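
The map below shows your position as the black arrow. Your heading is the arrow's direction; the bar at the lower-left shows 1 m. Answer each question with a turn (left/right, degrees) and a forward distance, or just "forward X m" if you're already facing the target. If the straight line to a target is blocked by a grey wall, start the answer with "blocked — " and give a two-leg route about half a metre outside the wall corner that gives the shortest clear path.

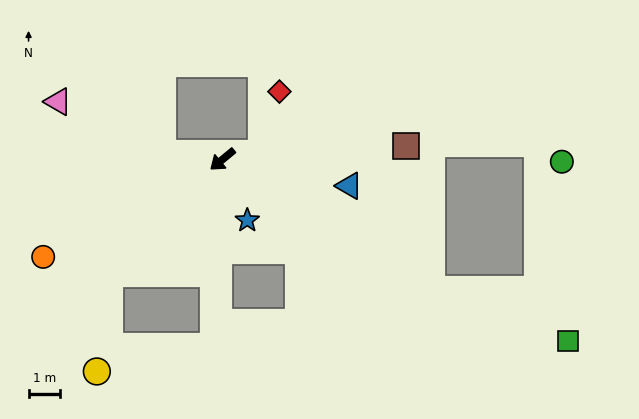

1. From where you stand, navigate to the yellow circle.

blocked — turn left 6°, forward 5.1 m, then turn left 37°, forward 3.1 m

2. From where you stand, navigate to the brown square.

turn left 145°, forward 5.8 m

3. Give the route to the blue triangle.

turn left 129°, forward 4.1 m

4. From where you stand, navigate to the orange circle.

turn right 11°, forward 6.5 m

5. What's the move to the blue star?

turn left 73°, forward 2.1 m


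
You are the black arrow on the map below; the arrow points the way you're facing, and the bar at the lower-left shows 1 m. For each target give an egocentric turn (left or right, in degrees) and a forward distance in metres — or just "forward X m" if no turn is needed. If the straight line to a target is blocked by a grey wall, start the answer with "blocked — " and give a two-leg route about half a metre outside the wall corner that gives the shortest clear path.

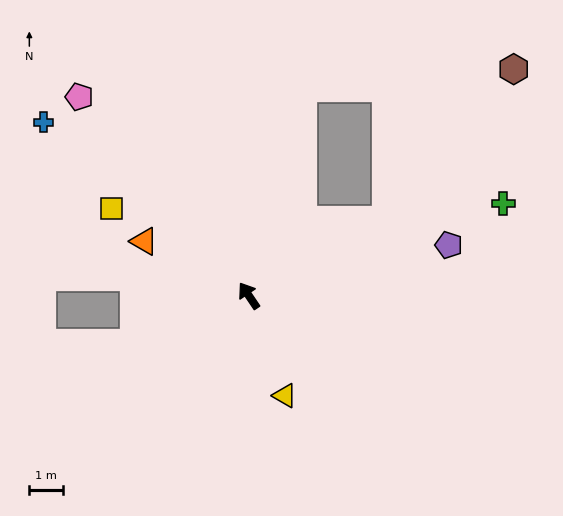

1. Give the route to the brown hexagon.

blocked — turn right 95°, forward 4.6 m, then turn left 21°, forward 5.8 m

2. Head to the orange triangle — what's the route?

turn left 29°, forward 3.5 m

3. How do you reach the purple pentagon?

turn right 110°, forward 6.1 m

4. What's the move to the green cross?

turn right 104°, forward 8.0 m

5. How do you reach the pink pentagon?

turn left 6°, forward 7.7 m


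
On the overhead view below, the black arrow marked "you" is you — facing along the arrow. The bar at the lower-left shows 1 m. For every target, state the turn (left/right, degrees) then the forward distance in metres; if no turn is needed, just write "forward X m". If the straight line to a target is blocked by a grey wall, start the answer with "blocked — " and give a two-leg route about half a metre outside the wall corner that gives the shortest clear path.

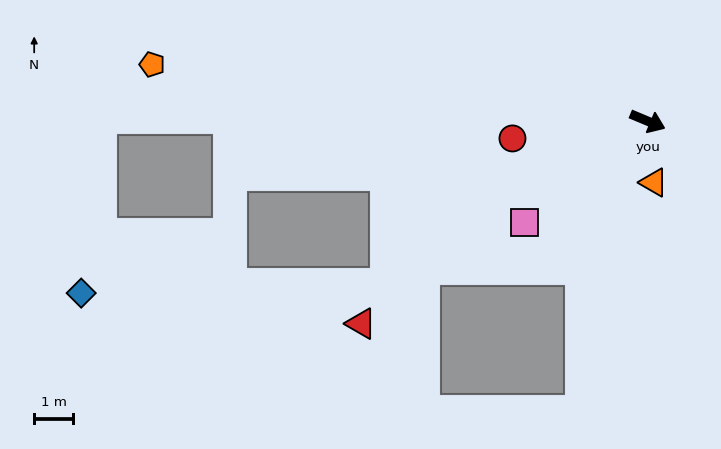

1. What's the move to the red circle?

turn right 150°, forward 3.5 m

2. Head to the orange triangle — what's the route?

turn right 62°, forward 1.6 m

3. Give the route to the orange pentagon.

turn right 164°, forward 12.8 m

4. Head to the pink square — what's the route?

turn right 118°, forward 4.1 m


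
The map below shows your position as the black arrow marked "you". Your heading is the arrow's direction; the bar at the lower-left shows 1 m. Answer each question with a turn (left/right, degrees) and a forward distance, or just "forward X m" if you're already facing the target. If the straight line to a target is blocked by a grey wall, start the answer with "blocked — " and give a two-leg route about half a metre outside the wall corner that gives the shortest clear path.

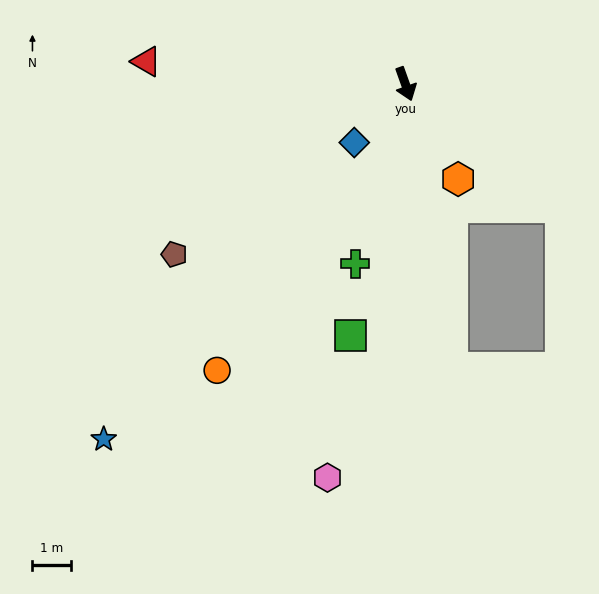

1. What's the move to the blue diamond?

turn right 61°, forward 2.0 m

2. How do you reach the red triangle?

turn right 115°, forward 6.8 m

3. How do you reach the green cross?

turn right 35°, forward 4.9 m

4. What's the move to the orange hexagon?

turn left 9°, forward 2.8 m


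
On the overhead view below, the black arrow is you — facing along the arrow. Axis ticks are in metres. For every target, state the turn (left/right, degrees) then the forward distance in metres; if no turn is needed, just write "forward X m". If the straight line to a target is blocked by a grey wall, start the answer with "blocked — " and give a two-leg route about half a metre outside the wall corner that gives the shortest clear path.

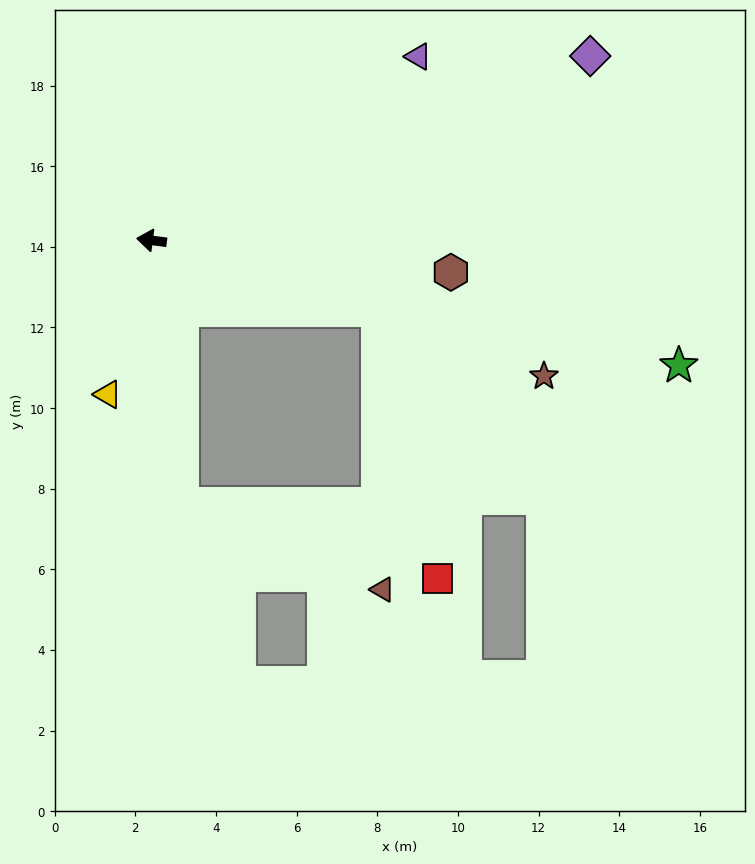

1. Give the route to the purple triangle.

turn right 138°, forward 8.0 m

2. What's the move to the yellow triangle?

turn left 82°, forward 4.0 m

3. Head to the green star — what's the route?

turn left 174°, forward 13.4 m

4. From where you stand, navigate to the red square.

blocked — turn left 170°, forward 5.9 m, then turn right 60°, forward 6.8 m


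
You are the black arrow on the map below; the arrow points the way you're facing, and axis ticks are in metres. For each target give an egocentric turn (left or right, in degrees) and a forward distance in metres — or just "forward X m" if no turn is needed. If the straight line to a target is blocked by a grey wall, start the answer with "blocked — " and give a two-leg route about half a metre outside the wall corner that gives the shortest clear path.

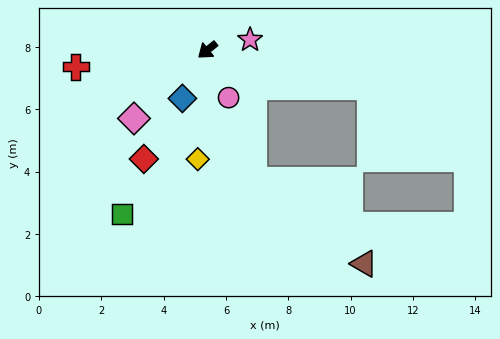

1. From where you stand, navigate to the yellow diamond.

turn left 46°, forward 3.5 m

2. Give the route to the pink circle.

turn left 75°, forward 1.7 m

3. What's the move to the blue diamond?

turn left 24°, forward 1.7 m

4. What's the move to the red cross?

turn right 32°, forward 4.3 m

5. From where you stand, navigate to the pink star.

turn left 155°, forward 1.4 m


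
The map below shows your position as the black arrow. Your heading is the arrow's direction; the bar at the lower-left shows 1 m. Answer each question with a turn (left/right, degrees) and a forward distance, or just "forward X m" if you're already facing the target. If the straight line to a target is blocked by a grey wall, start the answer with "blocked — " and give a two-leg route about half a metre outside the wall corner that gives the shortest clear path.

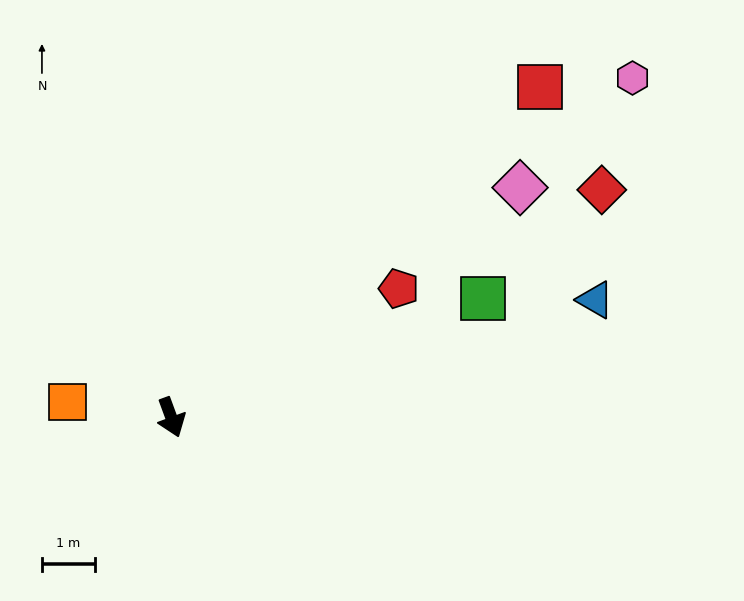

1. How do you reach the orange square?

turn right 119°, forward 2.0 m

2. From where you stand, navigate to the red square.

turn left 112°, forward 9.3 m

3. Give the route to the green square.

turn left 91°, forward 6.3 m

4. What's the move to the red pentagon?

turn left 99°, forward 4.9 m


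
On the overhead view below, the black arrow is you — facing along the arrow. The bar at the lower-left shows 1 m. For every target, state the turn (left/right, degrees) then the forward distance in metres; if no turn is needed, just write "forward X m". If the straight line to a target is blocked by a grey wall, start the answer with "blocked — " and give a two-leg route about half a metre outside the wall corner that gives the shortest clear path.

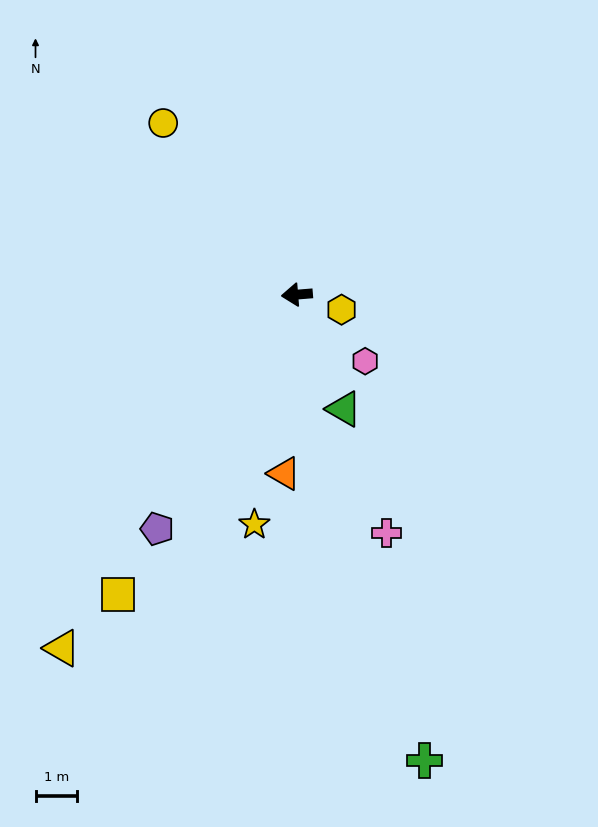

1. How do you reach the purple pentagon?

turn left 55°, forward 6.5 m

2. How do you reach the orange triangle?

turn left 81°, forward 4.3 m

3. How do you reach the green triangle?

turn left 108°, forward 3.0 m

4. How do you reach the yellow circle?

turn right 57°, forward 5.2 m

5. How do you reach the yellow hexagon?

turn left 157°, forward 1.1 m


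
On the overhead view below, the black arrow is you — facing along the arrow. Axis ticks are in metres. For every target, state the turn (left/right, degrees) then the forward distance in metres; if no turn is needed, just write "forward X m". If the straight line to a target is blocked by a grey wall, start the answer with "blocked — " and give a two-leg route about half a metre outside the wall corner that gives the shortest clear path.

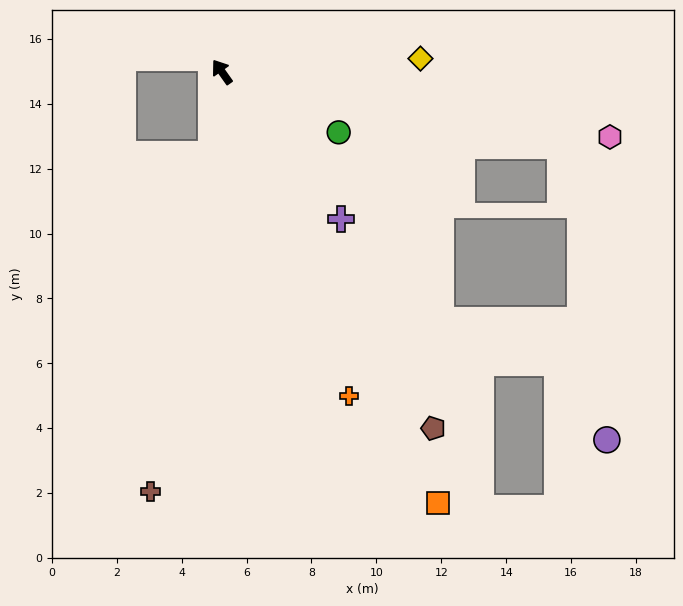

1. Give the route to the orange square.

turn left 171°, forward 14.9 m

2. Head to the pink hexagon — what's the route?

turn right 135°, forward 12.1 m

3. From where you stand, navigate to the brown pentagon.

turn left 175°, forward 12.8 m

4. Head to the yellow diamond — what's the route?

turn right 121°, forward 6.1 m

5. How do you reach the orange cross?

turn left 166°, forward 10.7 m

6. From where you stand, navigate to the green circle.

turn right 153°, forward 4.1 m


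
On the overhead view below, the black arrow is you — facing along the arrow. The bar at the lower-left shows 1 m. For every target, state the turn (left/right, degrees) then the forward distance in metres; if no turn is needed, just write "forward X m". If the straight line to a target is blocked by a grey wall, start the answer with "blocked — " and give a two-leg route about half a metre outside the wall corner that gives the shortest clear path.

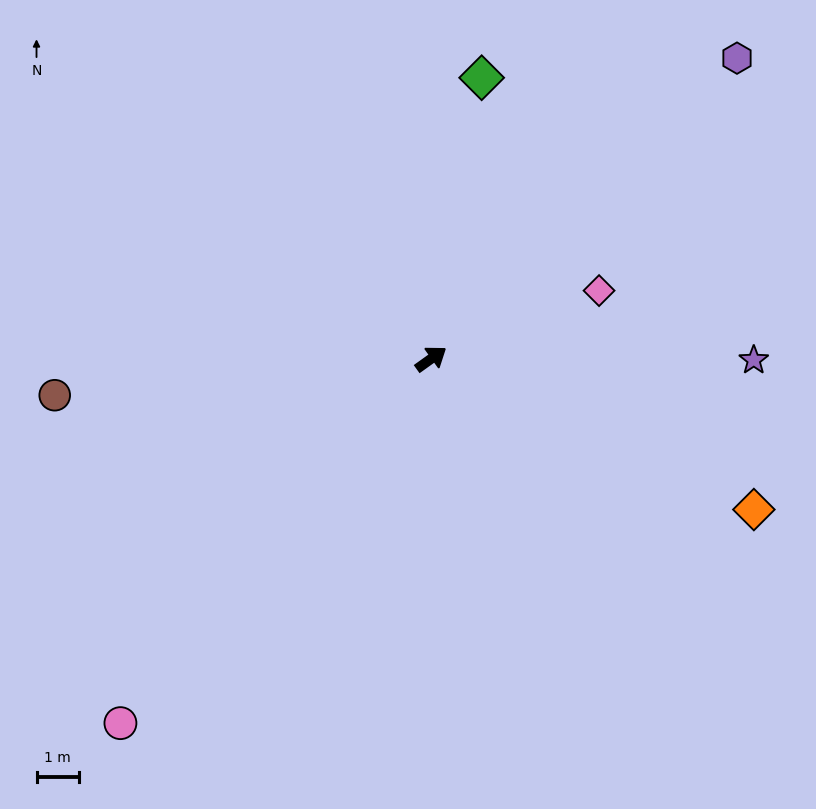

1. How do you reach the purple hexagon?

turn left 9°, forward 10.1 m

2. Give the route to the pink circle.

turn right 166°, forward 11.3 m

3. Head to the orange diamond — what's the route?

turn right 61°, forward 8.4 m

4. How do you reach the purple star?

turn right 36°, forward 7.6 m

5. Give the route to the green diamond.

turn left 44°, forward 6.7 m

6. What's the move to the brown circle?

turn left 150°, forward 8.9 m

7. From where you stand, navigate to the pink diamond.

turn right 14°, forward 4.3 m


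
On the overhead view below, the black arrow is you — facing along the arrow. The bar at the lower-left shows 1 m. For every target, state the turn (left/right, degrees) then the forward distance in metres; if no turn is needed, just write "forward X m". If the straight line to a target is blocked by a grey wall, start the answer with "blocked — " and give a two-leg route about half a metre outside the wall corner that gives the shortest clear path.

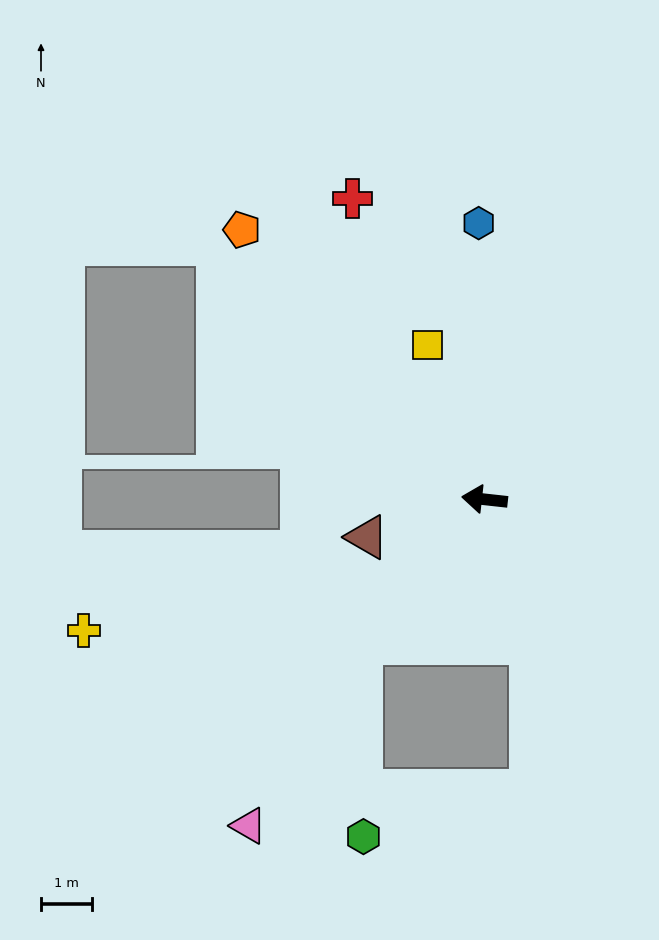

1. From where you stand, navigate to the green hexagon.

blocked — turn left 56°, forward 3.7 m, then turn left 41°, forward 3.8 m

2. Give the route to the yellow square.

turn right 64°, forward 3.2 m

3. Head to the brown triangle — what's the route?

turn left 24°, forward 2.4 m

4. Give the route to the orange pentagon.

turn right 42°, forward 7.1 m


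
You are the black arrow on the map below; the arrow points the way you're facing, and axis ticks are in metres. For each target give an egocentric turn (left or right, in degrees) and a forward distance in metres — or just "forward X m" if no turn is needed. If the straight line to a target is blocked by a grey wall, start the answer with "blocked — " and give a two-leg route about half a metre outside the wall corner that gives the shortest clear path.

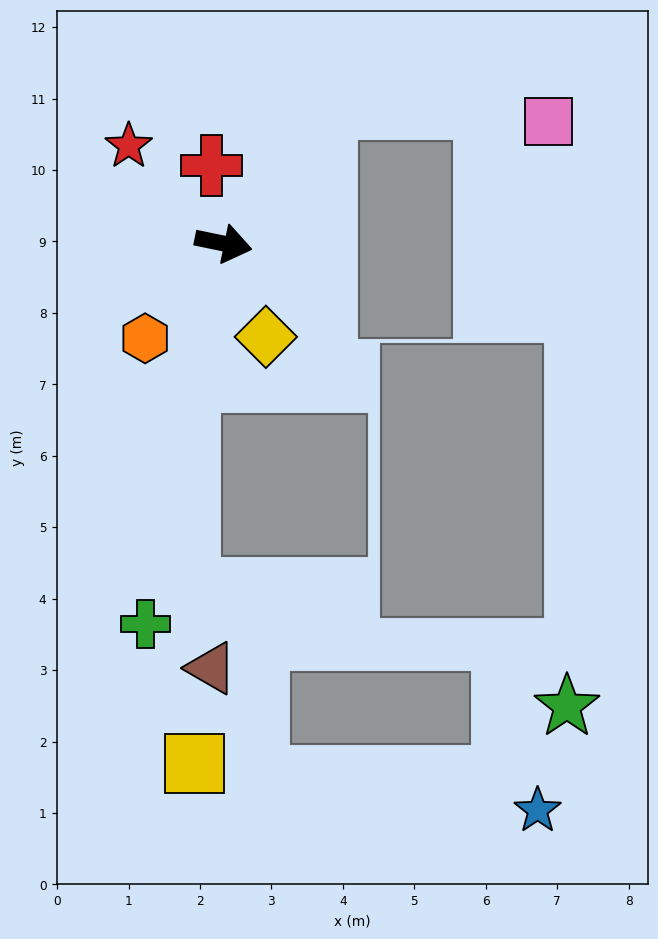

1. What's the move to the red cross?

turn left 110°, forward 1.1 m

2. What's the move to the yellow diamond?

turn right 54°, forward 1.4 m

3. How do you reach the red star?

turn left 146°, forward 1.9 m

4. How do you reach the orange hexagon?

turn right 118°, forward 1.7 m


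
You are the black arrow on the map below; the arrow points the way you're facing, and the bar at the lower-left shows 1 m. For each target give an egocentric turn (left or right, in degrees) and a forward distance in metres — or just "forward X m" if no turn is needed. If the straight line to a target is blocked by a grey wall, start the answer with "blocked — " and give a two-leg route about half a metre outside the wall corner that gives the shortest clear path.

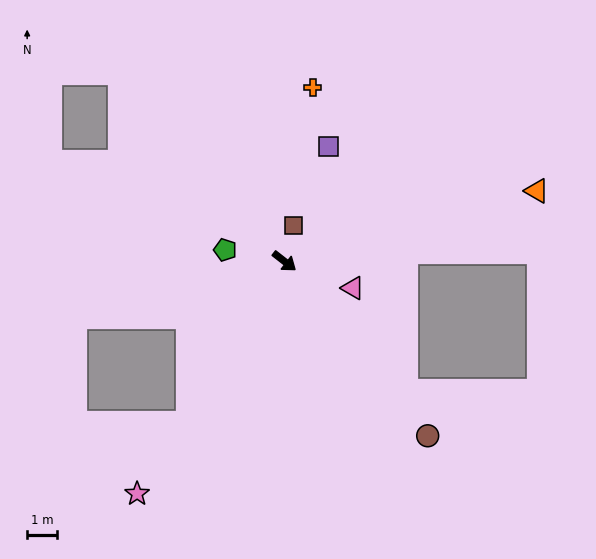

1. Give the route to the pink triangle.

turn left 17°, forward 2.5 m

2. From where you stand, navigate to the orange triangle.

turn left 54°, forward 8.8 m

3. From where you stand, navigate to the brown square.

turn left 114°, forward 1.2 m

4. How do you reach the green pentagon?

turn right 153°, forward 2.0 m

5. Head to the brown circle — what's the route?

turn right 13°, forward 7.6 m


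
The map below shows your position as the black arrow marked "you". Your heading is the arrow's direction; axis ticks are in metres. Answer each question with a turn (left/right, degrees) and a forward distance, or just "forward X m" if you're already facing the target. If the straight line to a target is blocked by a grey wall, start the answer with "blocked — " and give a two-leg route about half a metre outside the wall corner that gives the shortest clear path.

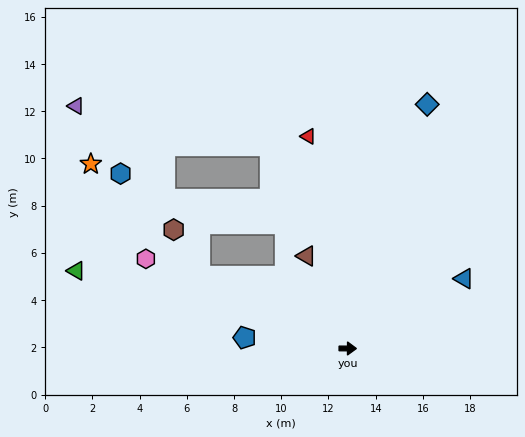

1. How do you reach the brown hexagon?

blocked — turn left 154°, forward 7.0 m, then turn right 34°, forward 2.3 m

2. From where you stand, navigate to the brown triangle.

turn left 114°, forward 4.3 m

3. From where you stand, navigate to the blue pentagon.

turn left 174°, forward 4.4 m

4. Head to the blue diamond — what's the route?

turn left 72°, forward 10.9 m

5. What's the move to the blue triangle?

turn left 31°, forward 5.7 m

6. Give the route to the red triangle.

turn left 101°, forward 9.1 m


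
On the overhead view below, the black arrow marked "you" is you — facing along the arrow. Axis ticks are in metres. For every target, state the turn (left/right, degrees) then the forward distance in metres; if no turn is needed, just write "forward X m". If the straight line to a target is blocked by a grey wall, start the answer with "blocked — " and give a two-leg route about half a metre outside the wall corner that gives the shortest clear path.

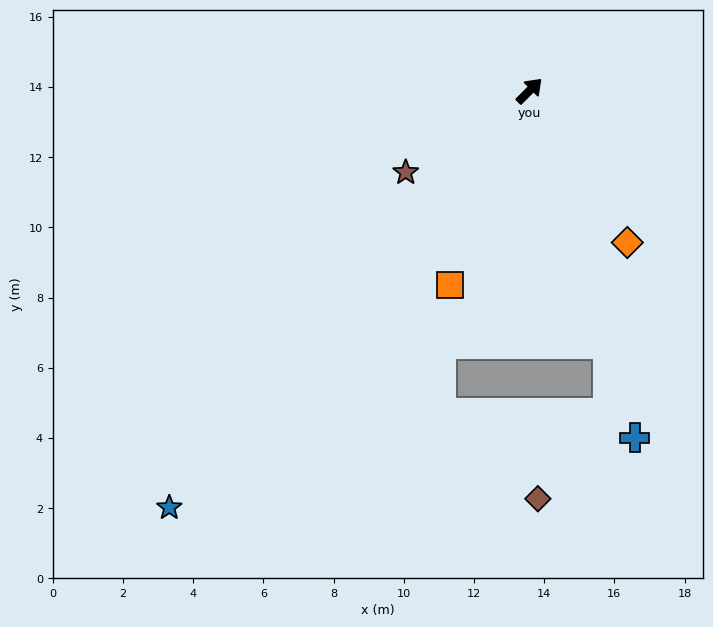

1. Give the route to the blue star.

turn right 176°, forward 15.7 m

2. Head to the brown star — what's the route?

turn left 168°, forward 4.2 m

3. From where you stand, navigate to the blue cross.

turn right 118°, forward 10.3 m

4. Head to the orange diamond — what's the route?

turn right 102°, forward 5.1 m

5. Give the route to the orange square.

turn right 157°, forward 6.0 m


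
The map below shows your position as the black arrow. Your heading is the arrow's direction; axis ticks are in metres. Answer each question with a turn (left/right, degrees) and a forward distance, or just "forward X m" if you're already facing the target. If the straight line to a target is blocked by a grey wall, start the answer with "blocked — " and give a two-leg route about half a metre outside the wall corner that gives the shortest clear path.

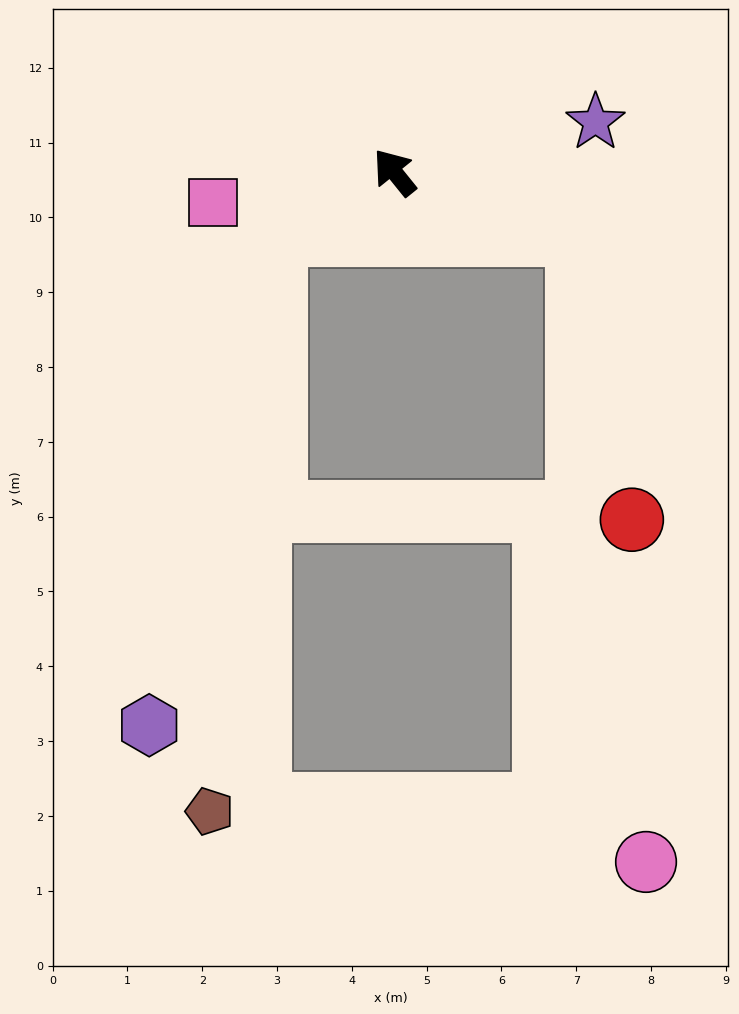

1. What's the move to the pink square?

turn left 61°, forward 2.5 m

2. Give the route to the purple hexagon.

blocked — turn left 79°, forward 1.8 m, then turn left 48°, forward 6.8 m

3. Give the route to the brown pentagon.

blocked — turn left 79°, forward 1.8 m, then turn left 56°, forward 7.8 m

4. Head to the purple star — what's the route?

turn right 115°, forward 2.8 m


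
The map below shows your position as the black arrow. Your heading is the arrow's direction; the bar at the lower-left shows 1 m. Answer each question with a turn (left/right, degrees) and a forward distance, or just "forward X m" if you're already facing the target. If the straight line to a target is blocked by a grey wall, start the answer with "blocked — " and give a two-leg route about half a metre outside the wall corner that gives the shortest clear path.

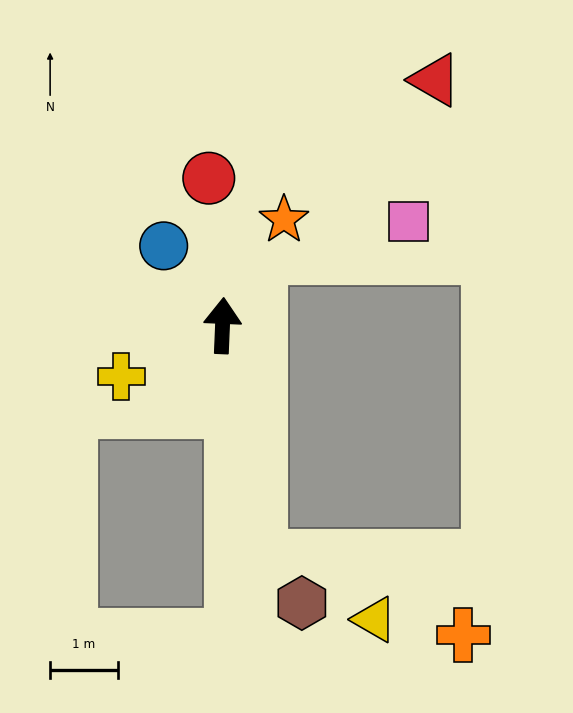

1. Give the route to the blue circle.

turn left 39°, forward 1.5 m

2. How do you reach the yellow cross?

turn left 119°, forward 1.7 m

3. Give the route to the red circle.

turn left 8°, forward 2.2 m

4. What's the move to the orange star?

turn right 28°, forward 1.8 m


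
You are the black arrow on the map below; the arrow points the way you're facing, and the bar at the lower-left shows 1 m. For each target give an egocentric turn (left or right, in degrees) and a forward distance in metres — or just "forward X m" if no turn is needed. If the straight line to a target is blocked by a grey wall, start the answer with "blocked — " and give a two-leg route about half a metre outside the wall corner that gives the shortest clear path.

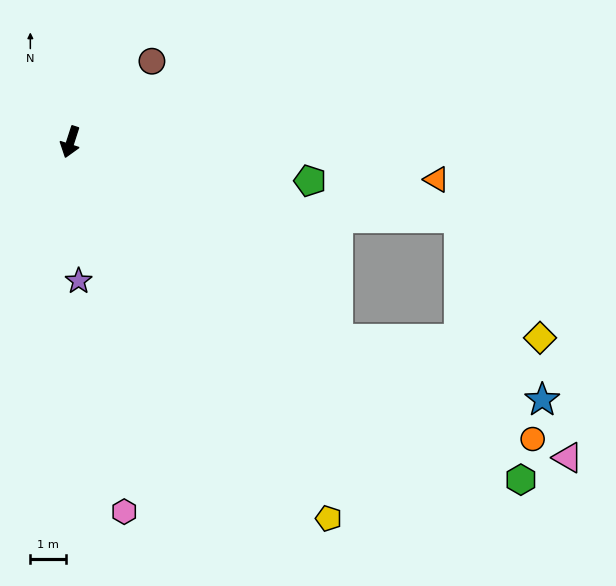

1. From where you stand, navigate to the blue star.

blocked — turn left 72°, forward 9.4 m, then turn left 19°, forward 6.0 m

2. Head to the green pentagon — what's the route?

turn left 99°, forward 6.9 m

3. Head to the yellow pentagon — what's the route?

turn left 52°, forward 12.9 m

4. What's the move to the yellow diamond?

blocked — turn left 72°, forward 9.4 m, then turn left 36°, forward 5.7 m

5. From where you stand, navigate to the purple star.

turn left 21°, forward 3.9 m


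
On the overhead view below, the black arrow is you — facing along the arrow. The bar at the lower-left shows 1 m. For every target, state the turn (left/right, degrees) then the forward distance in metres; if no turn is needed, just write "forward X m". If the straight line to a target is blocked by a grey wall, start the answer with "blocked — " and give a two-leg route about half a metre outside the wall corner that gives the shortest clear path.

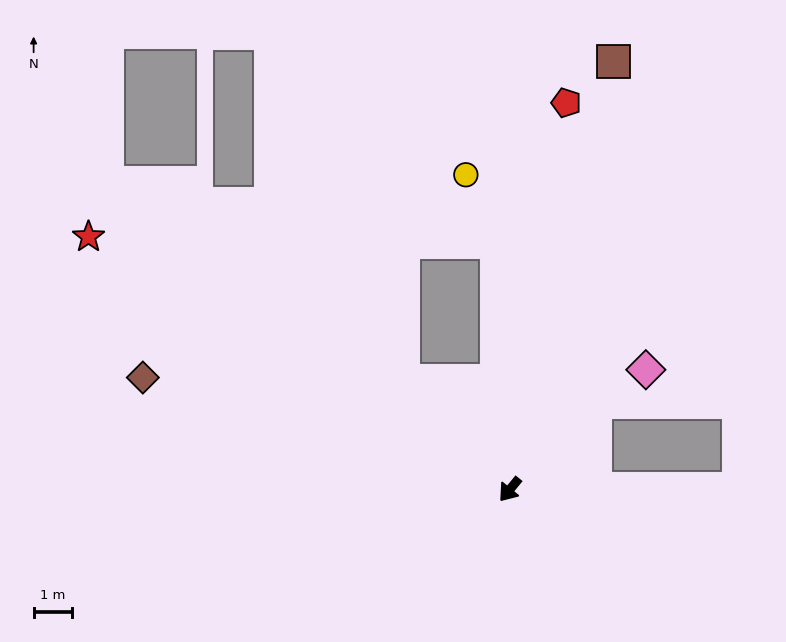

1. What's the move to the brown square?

turn right 154°, forward 11.4 m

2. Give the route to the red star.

turn right 82°, forward 12.8 m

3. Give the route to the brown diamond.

turn right 68°, forward 10.0 m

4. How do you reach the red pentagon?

turn right 149°, forward 10.2 m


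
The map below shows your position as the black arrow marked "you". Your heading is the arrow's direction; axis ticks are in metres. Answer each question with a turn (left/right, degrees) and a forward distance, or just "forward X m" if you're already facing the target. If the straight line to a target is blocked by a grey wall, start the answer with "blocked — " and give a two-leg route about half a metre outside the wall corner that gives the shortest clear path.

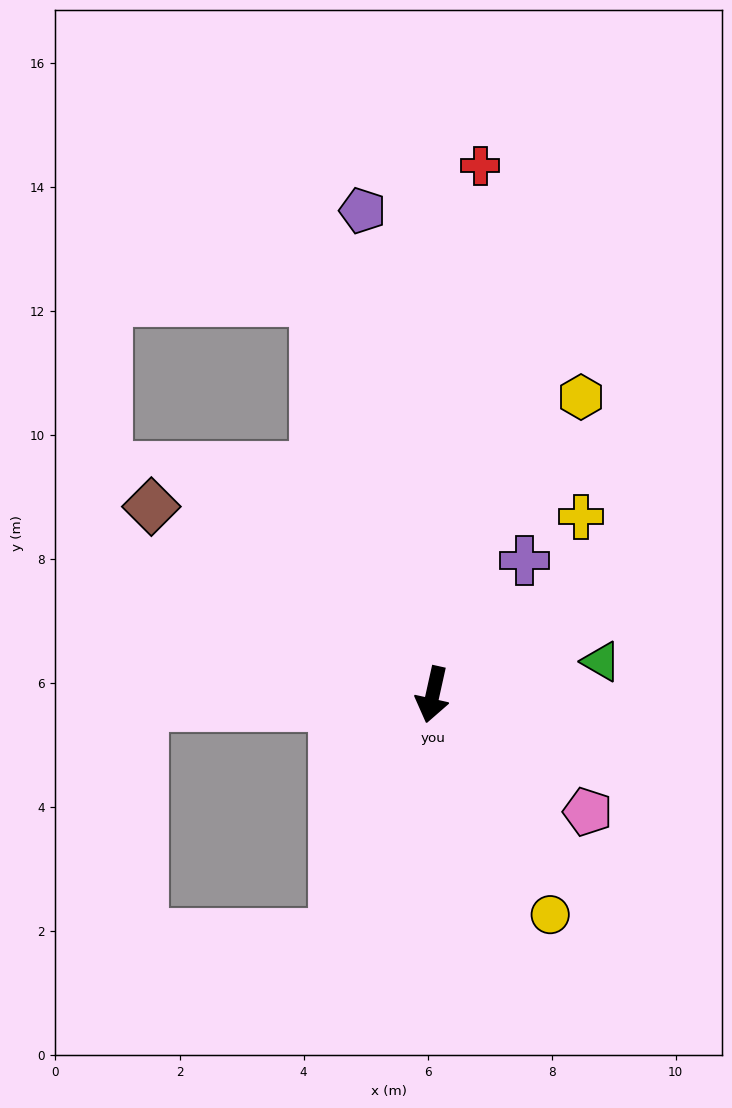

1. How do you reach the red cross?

turn right 173°, forward 8.6 m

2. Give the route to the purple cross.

turn left 158°, forward 2.6 m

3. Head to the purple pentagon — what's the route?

turn right 159°, forward 7.9 m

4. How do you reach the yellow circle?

turn left 41°, forward 4.0 m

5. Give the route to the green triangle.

turn left 114°, forward 2.8 m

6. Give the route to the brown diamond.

turn right 111°, forward 5.5 m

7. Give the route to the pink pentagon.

turn left 65°, forward 3.1 m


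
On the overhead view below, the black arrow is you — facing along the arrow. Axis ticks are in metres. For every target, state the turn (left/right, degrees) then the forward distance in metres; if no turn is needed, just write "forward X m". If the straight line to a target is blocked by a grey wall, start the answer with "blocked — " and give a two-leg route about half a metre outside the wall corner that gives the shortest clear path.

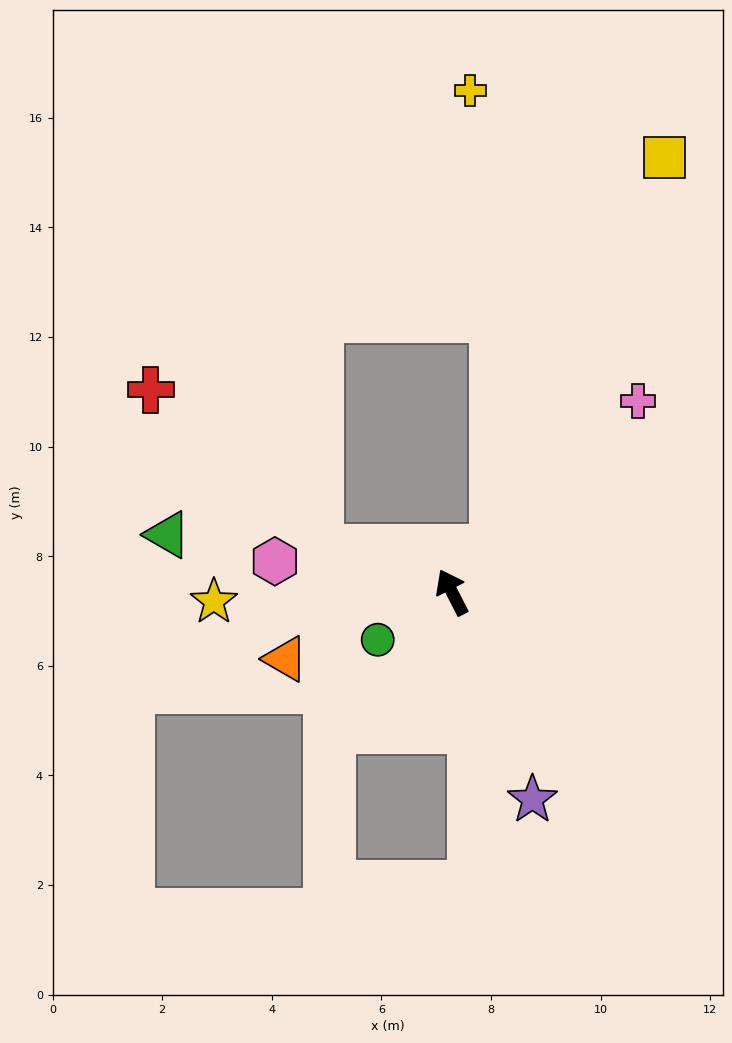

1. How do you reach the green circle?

turn left 95°, forward 1.6 m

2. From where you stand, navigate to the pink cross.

turn right 71°, forward 4.9 m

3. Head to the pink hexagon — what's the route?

turn left 53°, forward 3.3 m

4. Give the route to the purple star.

turn left 174°, forward 4.1 m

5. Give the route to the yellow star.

turn left 65°, forward 4.3 m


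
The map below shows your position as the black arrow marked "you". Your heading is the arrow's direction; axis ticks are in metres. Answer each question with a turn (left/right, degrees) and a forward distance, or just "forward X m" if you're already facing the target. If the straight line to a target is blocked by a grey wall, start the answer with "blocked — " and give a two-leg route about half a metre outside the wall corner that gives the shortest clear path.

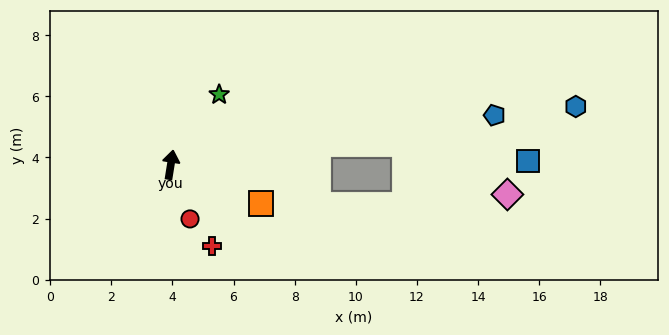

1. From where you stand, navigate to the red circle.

turn right 151°, forward 1.9 m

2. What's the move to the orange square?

turn right 104°, forward 3.2 m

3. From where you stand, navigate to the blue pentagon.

turn right 72°, forward 10.7 m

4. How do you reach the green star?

turn right 26°, forward 2.8 m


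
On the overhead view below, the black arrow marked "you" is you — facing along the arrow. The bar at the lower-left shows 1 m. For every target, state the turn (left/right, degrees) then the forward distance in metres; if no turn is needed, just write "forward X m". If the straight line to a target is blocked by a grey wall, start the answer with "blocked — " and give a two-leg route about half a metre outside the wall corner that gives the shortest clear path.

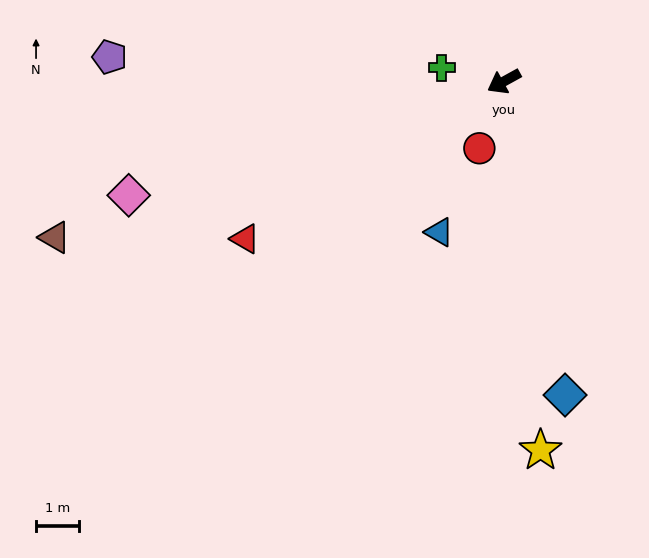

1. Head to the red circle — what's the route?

turn left 41°, forward 1.7 m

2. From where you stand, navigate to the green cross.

turn right 41°, forward 1.5 m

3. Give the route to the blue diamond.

turn left 72°, forward 7.5 m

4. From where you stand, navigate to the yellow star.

turn left 67°, forward 8.7 m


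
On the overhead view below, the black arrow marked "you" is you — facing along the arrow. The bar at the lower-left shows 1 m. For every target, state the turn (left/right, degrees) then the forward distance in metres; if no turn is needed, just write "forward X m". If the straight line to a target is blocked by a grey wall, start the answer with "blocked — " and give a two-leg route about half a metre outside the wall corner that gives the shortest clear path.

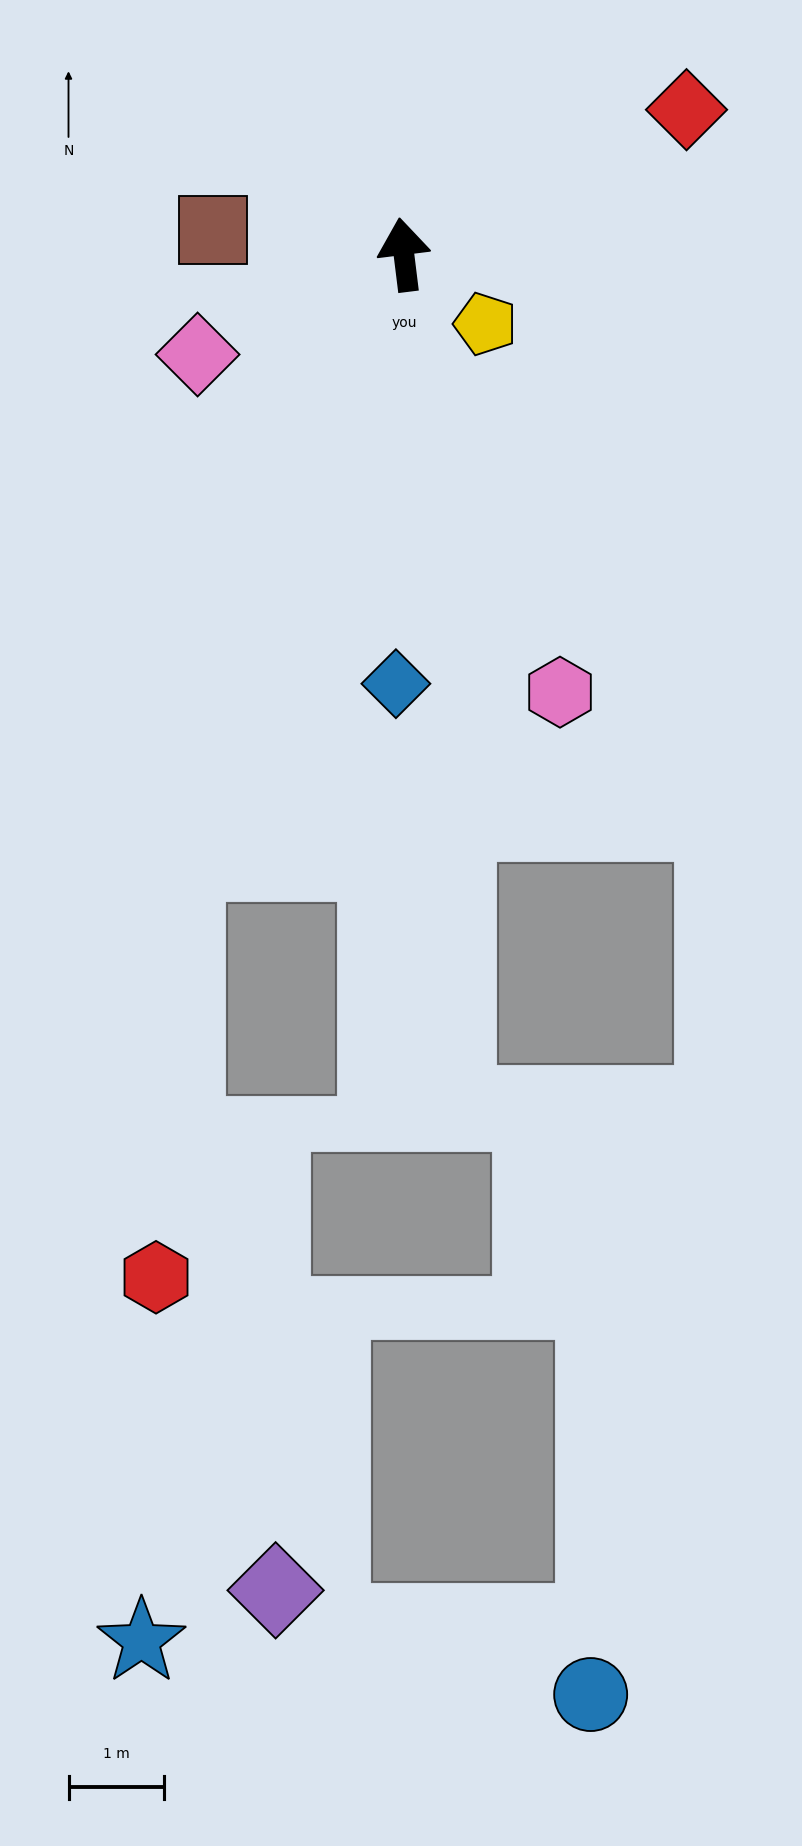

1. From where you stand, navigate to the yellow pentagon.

turn right 137°, forward 1.1 m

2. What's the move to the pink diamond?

turn left 109°, forward 2.4 m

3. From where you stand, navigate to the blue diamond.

turn left 172°, forward 4.5 m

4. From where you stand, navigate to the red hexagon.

blocked — turn left 153°, forward 6.7 m, then turn left 16°, forward 4.4 m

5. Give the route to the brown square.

turn left 76°, forward 2.0 m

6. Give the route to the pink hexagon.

turn right 167°, forward 4.9 m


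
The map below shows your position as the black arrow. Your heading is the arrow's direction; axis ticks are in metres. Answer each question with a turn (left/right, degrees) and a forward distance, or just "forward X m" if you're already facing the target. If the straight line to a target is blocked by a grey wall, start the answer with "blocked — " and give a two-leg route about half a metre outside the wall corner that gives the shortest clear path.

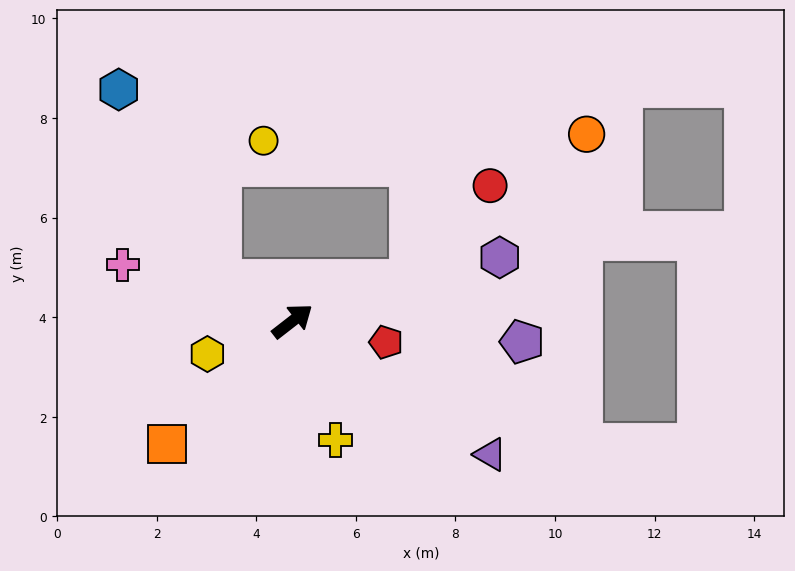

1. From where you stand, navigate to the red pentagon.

turn right 51°, forward 1.9 m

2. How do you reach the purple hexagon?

turn right 21°, forward 4.4 m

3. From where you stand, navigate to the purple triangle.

turn right 72°, forward 4.8 m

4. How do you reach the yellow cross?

turn right 108°, forward 2.5 m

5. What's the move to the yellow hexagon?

turn left 163°, forward 1.8 m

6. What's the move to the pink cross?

turn left 124°, forward 3.6 m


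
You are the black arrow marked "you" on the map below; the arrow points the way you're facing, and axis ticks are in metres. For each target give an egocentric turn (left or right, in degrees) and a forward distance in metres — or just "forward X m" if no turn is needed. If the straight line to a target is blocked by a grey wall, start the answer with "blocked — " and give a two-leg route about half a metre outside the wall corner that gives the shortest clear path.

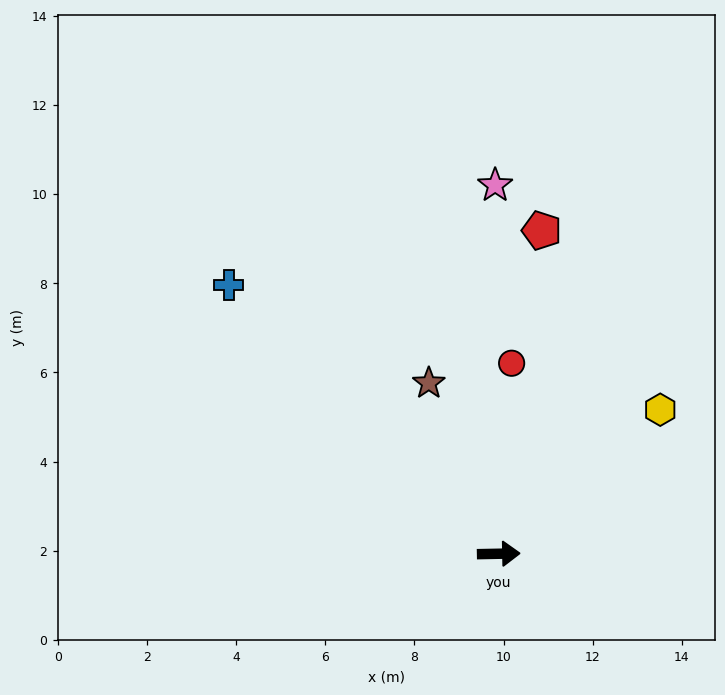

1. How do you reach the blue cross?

turn left 134°, forward 8.6 m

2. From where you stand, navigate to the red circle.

turn left 85°, forward 4.3 m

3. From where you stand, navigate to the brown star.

turn left 111°, forward 4.1 m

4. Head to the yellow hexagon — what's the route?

turn left 41°, forward 4.9 m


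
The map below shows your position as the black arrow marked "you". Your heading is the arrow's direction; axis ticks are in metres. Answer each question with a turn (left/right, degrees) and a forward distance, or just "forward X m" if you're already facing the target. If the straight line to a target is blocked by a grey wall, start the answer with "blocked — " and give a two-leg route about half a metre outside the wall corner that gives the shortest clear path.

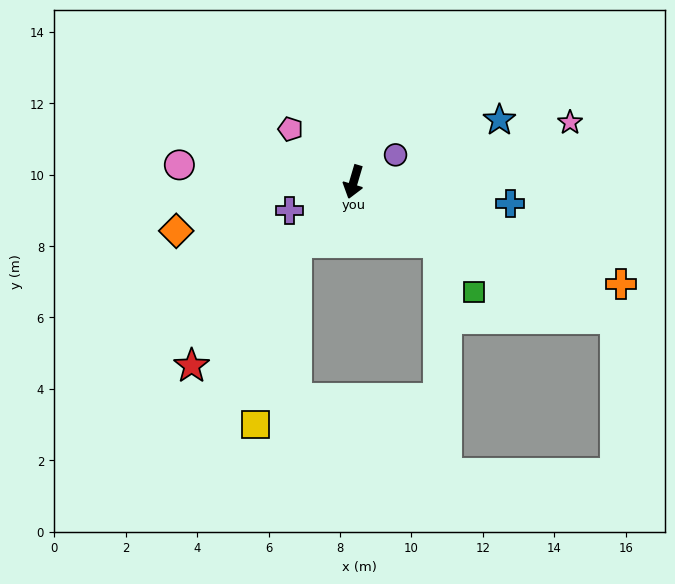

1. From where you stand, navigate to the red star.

turn right 25°, forward 6.9 m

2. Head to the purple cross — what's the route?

turn right 49°, forward 2.0 m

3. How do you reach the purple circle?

turn left 139°, forward 1.4 m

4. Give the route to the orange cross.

turn left 85°, forward 8.0 m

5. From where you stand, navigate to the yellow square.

blocked — turn right 26°, forward 2.3 m, then turn left 30°, forward 5.2 m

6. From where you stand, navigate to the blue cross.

turn left 99°, forward 4.4 m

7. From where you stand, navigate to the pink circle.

turn right 79°, forward 4.9 m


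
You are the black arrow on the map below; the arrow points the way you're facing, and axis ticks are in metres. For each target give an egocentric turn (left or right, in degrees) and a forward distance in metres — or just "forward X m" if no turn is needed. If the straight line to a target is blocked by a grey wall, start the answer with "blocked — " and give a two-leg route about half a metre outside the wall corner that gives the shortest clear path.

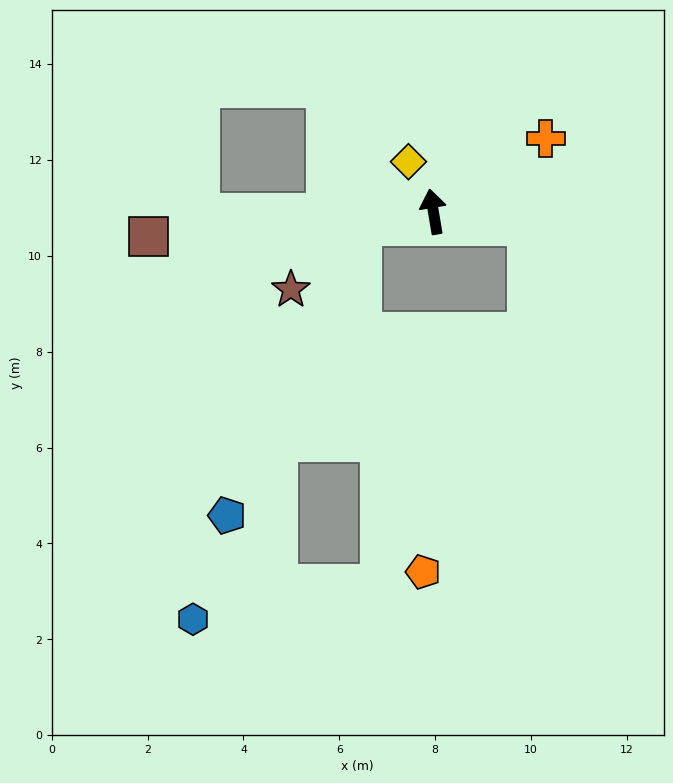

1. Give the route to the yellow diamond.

turn left 17°, forward 1.2 m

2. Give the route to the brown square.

turn left 86°, forward 6.0 m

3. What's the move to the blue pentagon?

blocked — turn left 92°, forward 1.5 m, then turn left 54°, forward 6.7 m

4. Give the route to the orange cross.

turn right 66°, forward 2.8 m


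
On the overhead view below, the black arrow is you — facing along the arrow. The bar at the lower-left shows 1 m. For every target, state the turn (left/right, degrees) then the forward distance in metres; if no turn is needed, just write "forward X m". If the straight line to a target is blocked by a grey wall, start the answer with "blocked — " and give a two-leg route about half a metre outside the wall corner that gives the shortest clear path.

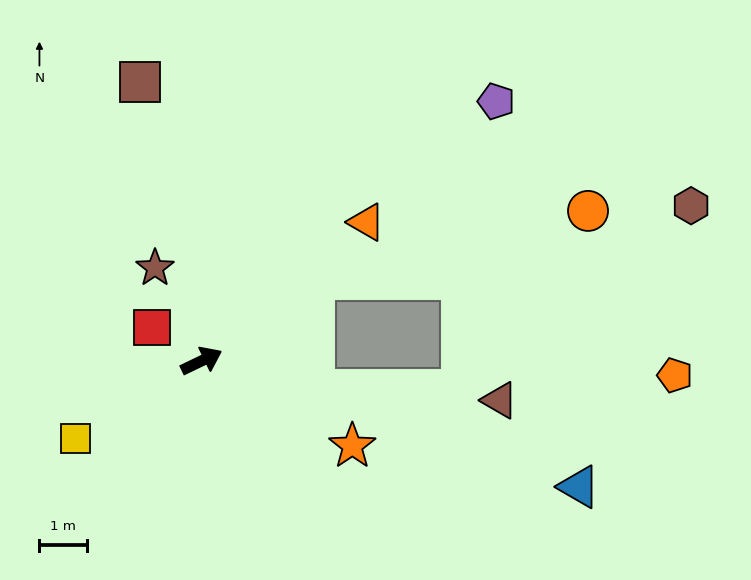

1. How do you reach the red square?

turn left 120°, forward 1.2 m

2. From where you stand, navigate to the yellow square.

turn right 174°, forward 3.1 m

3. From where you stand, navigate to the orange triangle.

turn left 14°, forward 4.5 m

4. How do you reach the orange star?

turn right 55°, forward 3.6 m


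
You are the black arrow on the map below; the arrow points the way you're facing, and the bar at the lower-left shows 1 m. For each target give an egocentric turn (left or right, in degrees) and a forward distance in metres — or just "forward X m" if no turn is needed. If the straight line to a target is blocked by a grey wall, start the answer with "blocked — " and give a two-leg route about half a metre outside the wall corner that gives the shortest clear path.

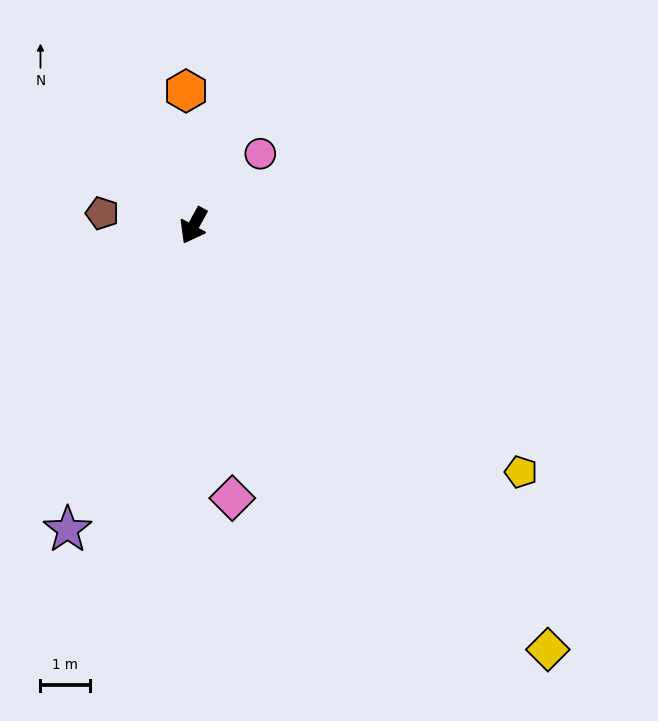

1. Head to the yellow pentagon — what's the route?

turn left 82°, forward 8.3 m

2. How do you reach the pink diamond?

turn left 37°, forward 5.6 m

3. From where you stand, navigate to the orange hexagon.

turn right 148°, forward 2.7 m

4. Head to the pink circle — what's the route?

turn left 166°, forward 2.0 m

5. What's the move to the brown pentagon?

turn right 69°, forward 1.9 m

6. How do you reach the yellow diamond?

turn left 69°, forward 11.2 m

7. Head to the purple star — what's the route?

turn left 6°, forward 6.7 m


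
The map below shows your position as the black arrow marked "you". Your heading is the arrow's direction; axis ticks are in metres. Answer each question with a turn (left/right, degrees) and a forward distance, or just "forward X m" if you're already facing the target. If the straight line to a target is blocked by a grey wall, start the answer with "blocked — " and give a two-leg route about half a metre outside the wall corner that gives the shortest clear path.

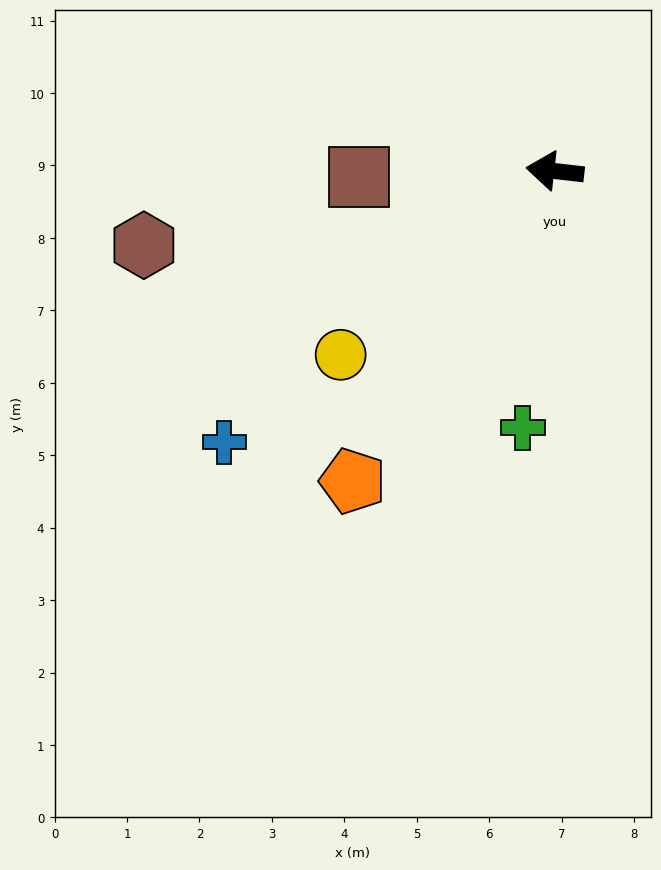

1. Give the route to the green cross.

turn left 89°, forward 3.6 m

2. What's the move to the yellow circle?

turn left 47°, forward 3.9 m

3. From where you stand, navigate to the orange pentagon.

turn left 63°, forward 5.1 m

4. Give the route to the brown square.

turn left 8°, forward 2.7 m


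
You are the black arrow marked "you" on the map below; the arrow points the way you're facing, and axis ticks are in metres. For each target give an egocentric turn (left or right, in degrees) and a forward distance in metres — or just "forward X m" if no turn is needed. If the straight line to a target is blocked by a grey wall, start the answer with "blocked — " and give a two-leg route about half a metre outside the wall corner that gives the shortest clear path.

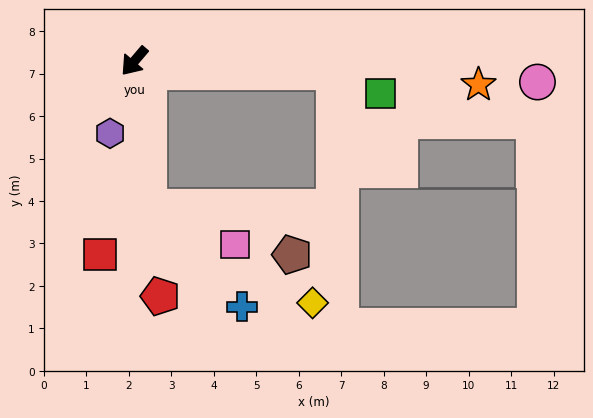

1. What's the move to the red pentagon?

turn left 47°, forward 5.6 m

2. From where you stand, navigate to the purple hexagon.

turn left 22°, forward 1.8 m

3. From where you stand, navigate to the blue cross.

blocked — turn left 46°, forward 3.5 m, then turn left 38°, forward 3.2 m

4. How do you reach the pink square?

blocked — turn left 46°, forward 3.5 m, then turn left 61°, forward 2.2 m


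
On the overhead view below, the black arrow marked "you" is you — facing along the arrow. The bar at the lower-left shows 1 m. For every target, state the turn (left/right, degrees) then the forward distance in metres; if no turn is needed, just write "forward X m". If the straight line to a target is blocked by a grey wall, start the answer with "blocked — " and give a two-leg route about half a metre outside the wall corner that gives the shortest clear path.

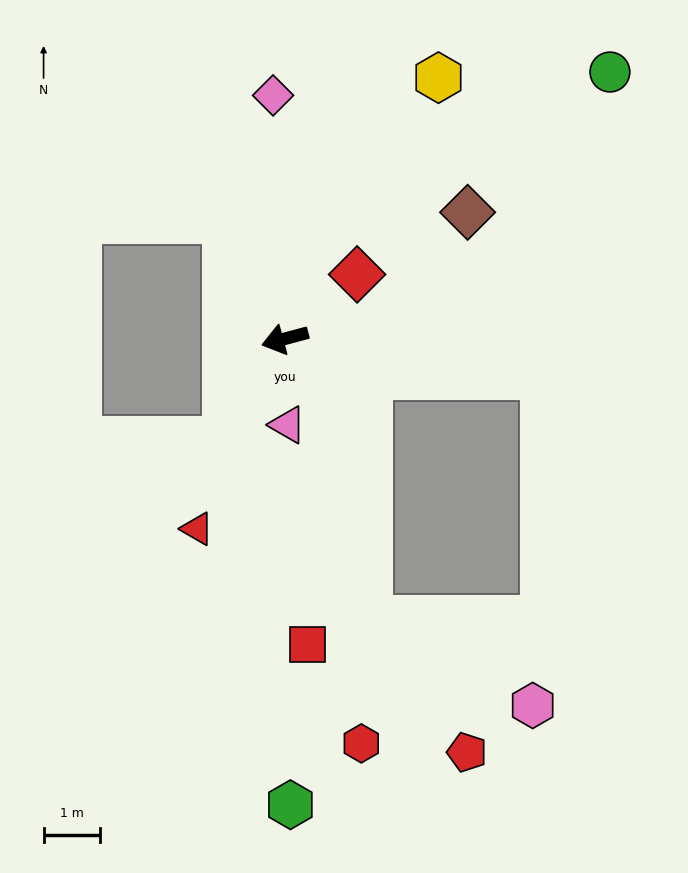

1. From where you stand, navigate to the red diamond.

turn right 153°, forward 1.7 m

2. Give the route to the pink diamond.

turn right 102°, forward 4.3 m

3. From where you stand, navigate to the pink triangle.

turn left 77°, forward 1.5 m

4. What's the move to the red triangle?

turn left 50°, forward 3.7 m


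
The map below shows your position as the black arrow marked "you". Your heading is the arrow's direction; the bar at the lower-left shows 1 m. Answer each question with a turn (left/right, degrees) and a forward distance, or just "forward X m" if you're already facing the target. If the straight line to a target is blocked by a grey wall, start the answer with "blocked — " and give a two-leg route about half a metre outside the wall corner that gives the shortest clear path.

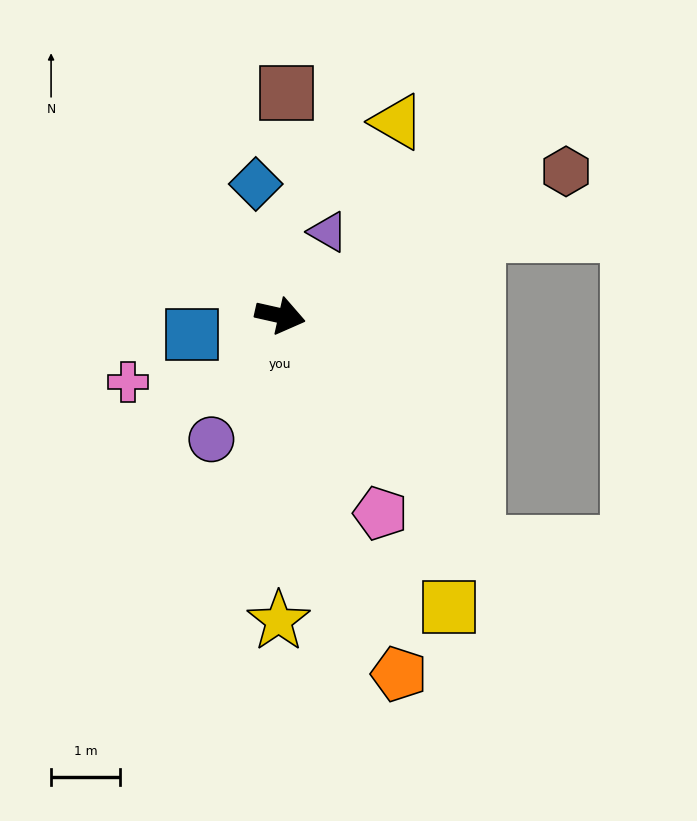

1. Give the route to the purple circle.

turn right 106°, forward 2.1 m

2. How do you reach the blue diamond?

turn left 113°, forward 1.9 m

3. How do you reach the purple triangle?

turn left 73°, forward 1.4 m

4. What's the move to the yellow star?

turn right 78°, forward 4.4 m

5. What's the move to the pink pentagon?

turn right 50°, forward 3.2 m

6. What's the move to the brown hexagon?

turn left 39°, forward 4.7 m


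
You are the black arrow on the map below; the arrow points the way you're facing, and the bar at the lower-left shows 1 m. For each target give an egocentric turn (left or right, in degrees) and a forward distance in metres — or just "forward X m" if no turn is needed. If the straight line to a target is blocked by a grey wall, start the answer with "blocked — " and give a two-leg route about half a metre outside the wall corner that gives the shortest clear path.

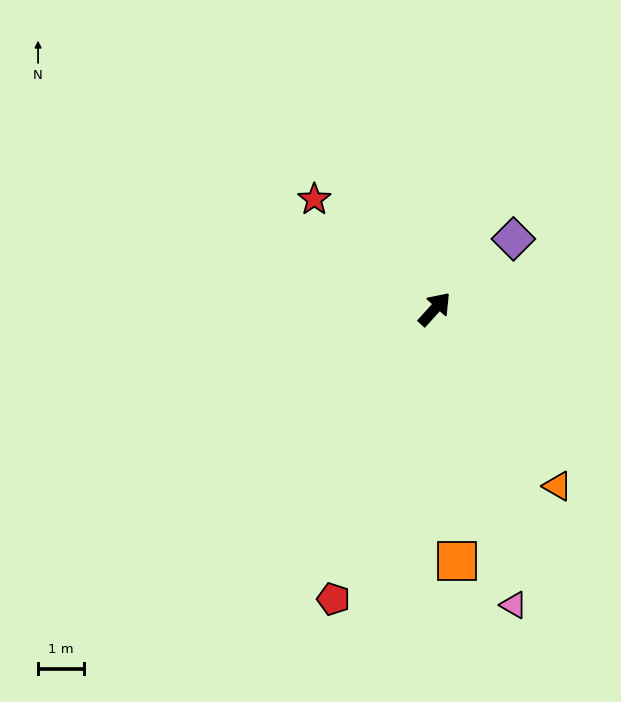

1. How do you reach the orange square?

turn right 133°, forward 5.5 m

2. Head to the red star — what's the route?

turn left 90°, forward 3.6 m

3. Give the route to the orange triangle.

turn right 103°, forward 4.7 m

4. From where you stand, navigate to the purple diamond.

turn right 6°, forward 2.3 m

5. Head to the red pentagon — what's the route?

turn right 157°, forward 6.7 m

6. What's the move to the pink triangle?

turn right 123°, forward 6.7 m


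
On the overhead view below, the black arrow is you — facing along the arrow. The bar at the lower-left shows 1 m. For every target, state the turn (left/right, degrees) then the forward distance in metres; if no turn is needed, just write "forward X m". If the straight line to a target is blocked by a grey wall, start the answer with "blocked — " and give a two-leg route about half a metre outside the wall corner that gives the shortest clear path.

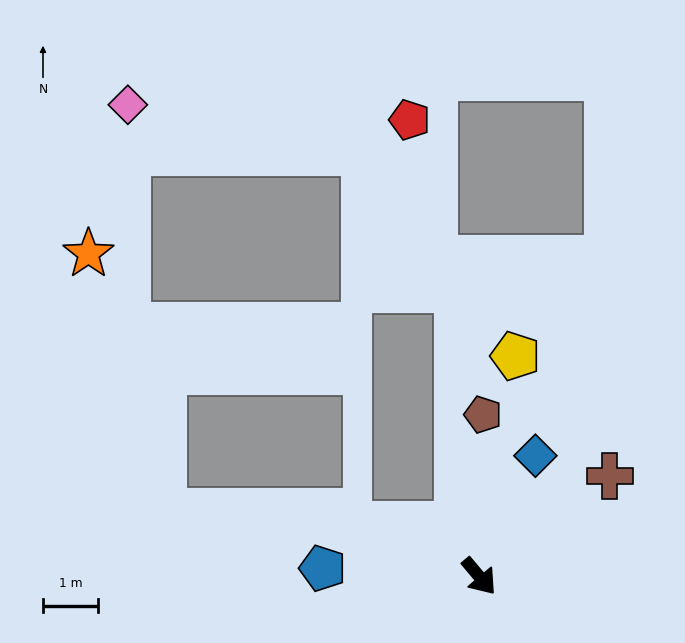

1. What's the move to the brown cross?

turn left 87°, forward 3.0 m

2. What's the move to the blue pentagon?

turn right 133°, forward 2.8 m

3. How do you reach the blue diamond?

turn left 115°, forward 2.4 m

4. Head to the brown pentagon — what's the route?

turn left 139°, forward 2.9 m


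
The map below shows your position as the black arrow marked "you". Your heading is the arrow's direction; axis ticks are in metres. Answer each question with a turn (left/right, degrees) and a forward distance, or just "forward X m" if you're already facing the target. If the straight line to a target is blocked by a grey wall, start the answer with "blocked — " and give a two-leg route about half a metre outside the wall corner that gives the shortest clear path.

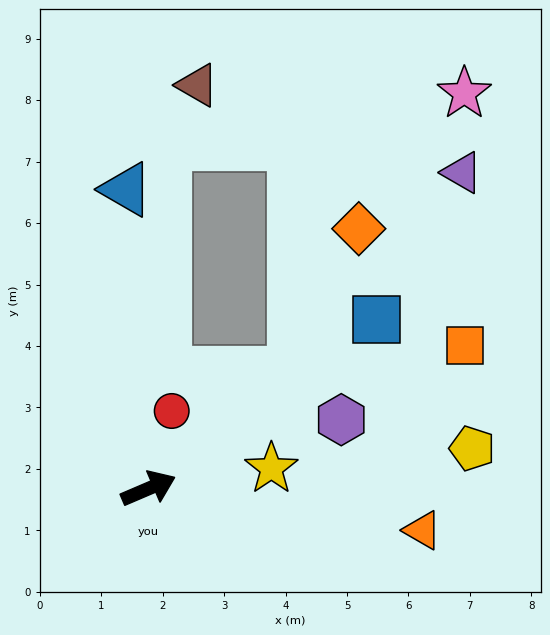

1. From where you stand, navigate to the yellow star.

turn right 14°, forward 2.0 m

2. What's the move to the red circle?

turn left 50°, forward 1.3 m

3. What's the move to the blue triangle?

turn left 71°, forward 4.9 m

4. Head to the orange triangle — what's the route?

turn right 32°, forward 4.5 m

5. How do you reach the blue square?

turn left 13°, forward 4.6 m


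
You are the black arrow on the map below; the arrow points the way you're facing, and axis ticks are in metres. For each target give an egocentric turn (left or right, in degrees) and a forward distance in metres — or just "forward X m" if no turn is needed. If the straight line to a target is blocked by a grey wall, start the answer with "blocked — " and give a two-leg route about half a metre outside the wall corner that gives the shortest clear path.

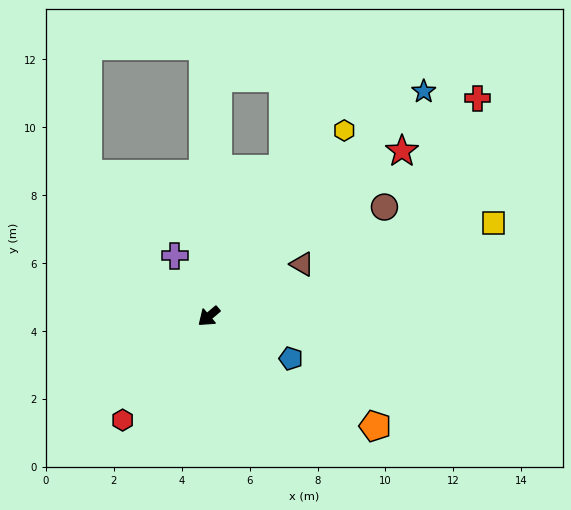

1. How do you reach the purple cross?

turn right 101°, forward 2.0 m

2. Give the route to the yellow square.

turn left 158°, forward 8.8 m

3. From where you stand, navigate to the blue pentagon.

turn left 113°, forward 2.7 m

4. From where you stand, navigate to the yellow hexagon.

turn right 166°, forward 6.8 m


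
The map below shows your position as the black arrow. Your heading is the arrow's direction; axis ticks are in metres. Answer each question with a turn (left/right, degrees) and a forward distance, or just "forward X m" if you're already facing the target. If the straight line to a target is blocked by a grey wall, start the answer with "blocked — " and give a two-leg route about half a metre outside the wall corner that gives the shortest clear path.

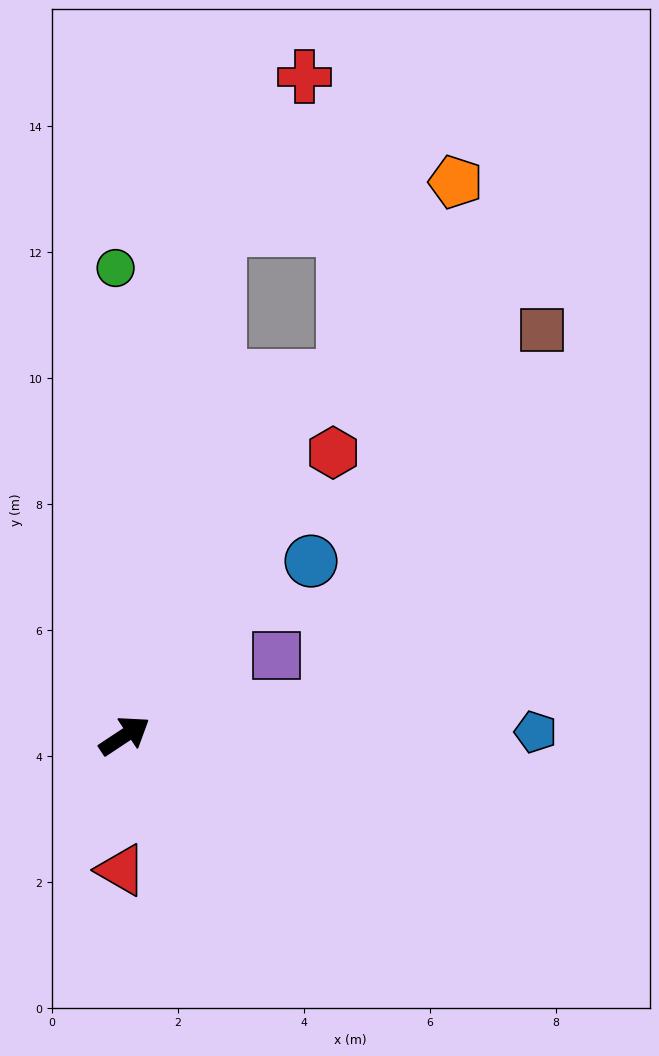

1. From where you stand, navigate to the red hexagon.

turn left 20°, forward 5.6 m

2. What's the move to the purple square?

turn right 6°, forward 2.7 m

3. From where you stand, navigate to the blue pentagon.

turn right 33°, forward 6.5 m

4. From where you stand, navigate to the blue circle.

turn left 10°, forward 4.1 m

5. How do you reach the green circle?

turn left 58°, forward 7.4 m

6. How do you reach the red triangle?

turn right 125°, forward 2.1 m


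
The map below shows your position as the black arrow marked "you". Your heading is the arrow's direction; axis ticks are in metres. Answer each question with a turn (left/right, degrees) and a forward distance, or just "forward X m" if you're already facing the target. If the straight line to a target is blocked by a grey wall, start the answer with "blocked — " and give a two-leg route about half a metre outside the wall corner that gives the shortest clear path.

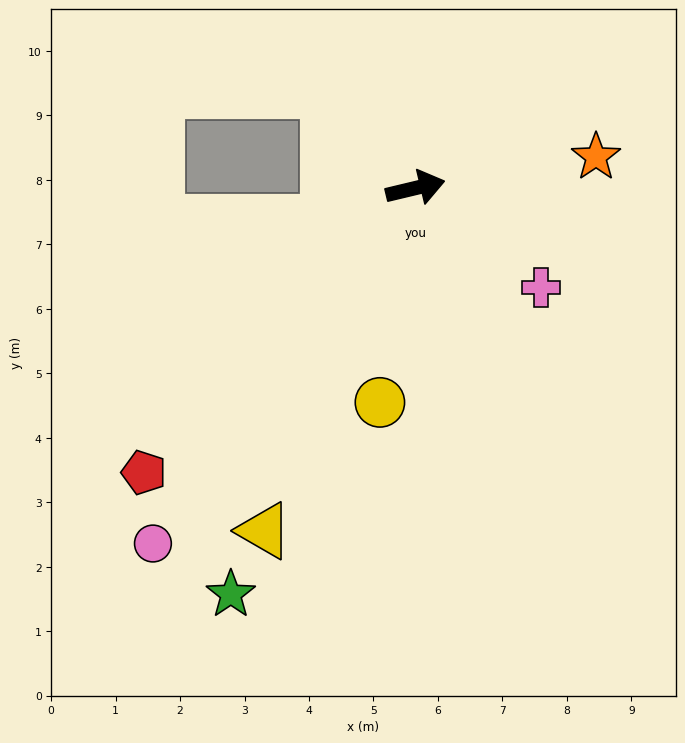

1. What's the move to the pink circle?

turn right 140°, forward 6.9 m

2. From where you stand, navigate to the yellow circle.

turn right 113°, forward 3.4 m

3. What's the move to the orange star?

turn right 4°, forward 2.8 m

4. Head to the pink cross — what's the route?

turn right 52°, forward 2.5 m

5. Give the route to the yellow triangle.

turn right 127°, forward 5.8 m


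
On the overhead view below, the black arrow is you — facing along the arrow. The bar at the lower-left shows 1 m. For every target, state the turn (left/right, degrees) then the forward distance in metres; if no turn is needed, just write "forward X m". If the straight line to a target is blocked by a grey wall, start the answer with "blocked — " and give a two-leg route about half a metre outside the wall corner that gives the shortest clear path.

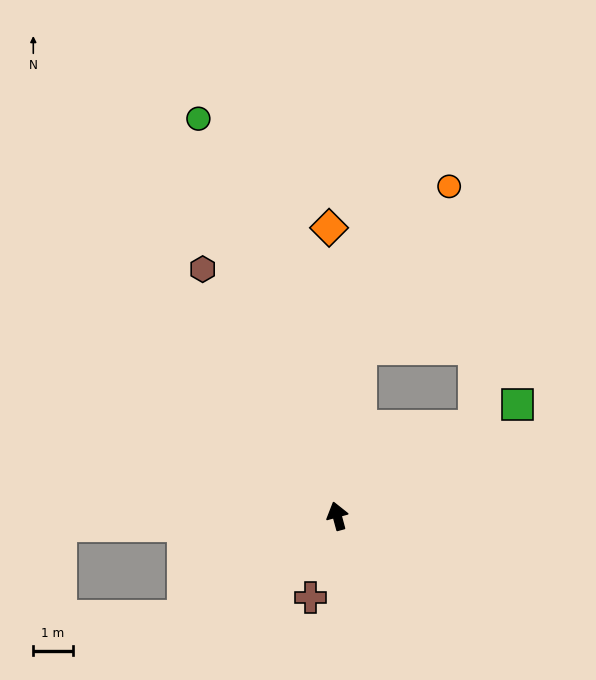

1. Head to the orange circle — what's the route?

blocked — turn right 23°, forward 4.3 m, then turn right 21°, forward 4.7 m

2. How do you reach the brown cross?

turn left 147°, forward 2.2 m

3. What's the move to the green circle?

turn left 4°, forward 10.7 m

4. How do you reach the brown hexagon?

turn left 13°, forward 7.1 m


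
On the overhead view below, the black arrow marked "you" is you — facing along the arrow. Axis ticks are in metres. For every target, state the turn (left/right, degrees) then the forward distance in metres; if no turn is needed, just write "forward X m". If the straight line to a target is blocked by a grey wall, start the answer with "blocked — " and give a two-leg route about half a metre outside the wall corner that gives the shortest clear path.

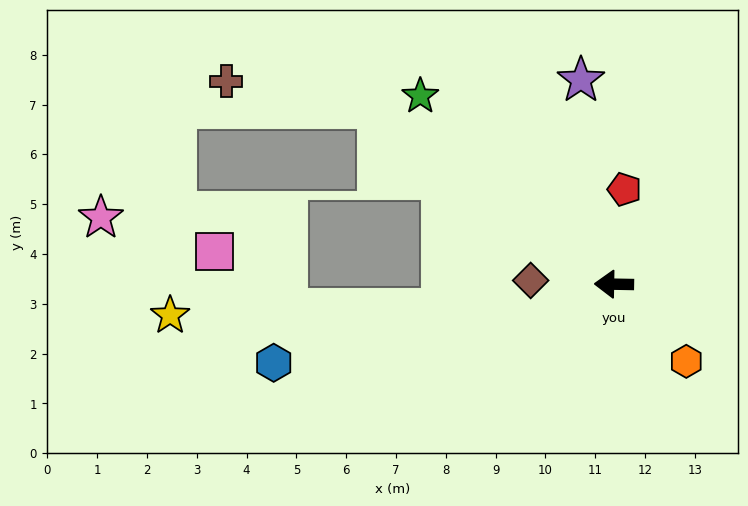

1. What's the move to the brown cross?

blocked — turn right 36°, forward 5.9 m, then turn left 27°, forward 3.1 m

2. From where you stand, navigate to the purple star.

turn right 80°, forward 4.2 m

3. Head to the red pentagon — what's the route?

turn right 95°, forward 1.9 m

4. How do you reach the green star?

turn right 43°, forward 5.4 m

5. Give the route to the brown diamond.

forward 1.7 m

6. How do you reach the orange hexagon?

turn left 134°, forward 2.1 m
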